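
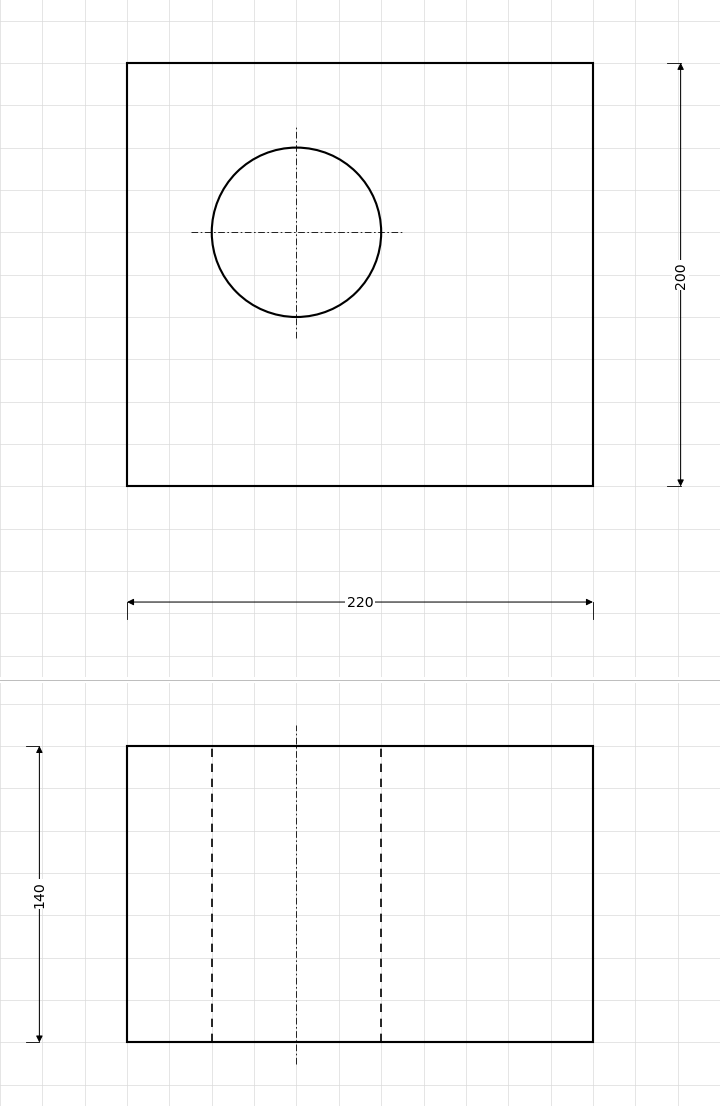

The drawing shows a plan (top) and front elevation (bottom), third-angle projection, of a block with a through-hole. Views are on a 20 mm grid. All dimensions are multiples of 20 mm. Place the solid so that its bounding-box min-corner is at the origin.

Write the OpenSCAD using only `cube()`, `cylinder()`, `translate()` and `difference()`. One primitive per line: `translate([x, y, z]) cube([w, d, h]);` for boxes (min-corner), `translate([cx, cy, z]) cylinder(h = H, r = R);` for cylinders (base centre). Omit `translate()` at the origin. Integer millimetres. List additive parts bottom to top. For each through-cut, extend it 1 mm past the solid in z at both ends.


difference() {
  cube([220, 200, 140]);
  translate([80, 120, -1]) cylinder(h = 142, r = 40);
}


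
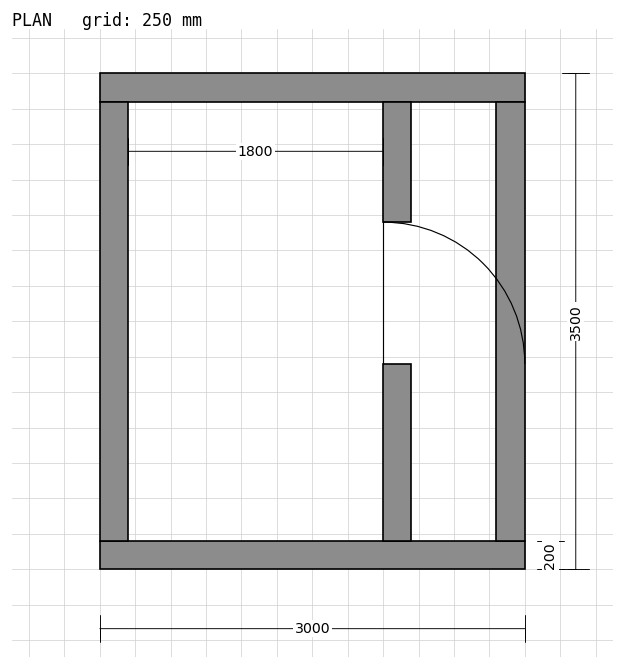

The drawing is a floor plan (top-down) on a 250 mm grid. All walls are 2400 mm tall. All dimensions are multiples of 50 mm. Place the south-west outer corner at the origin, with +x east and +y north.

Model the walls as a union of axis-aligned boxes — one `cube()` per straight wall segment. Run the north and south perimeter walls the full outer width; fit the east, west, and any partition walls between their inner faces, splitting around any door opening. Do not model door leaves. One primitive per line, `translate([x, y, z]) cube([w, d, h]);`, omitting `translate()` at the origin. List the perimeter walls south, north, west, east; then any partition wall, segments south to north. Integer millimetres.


cube([3000, 200, 2400]);
translate([0, 3300, 0]) cube([3000, 200, 2400]);
translate([0, 200, 0]) cube([200, 3100, 2400]);
translate([2800, 200, 0]) cube([200, 3100, 2400]);
translate([2000, 200, 0]) cube([200, 1250, 2400]);
translate([2000, 2450, 0]) cube([200, 850, 2400]);


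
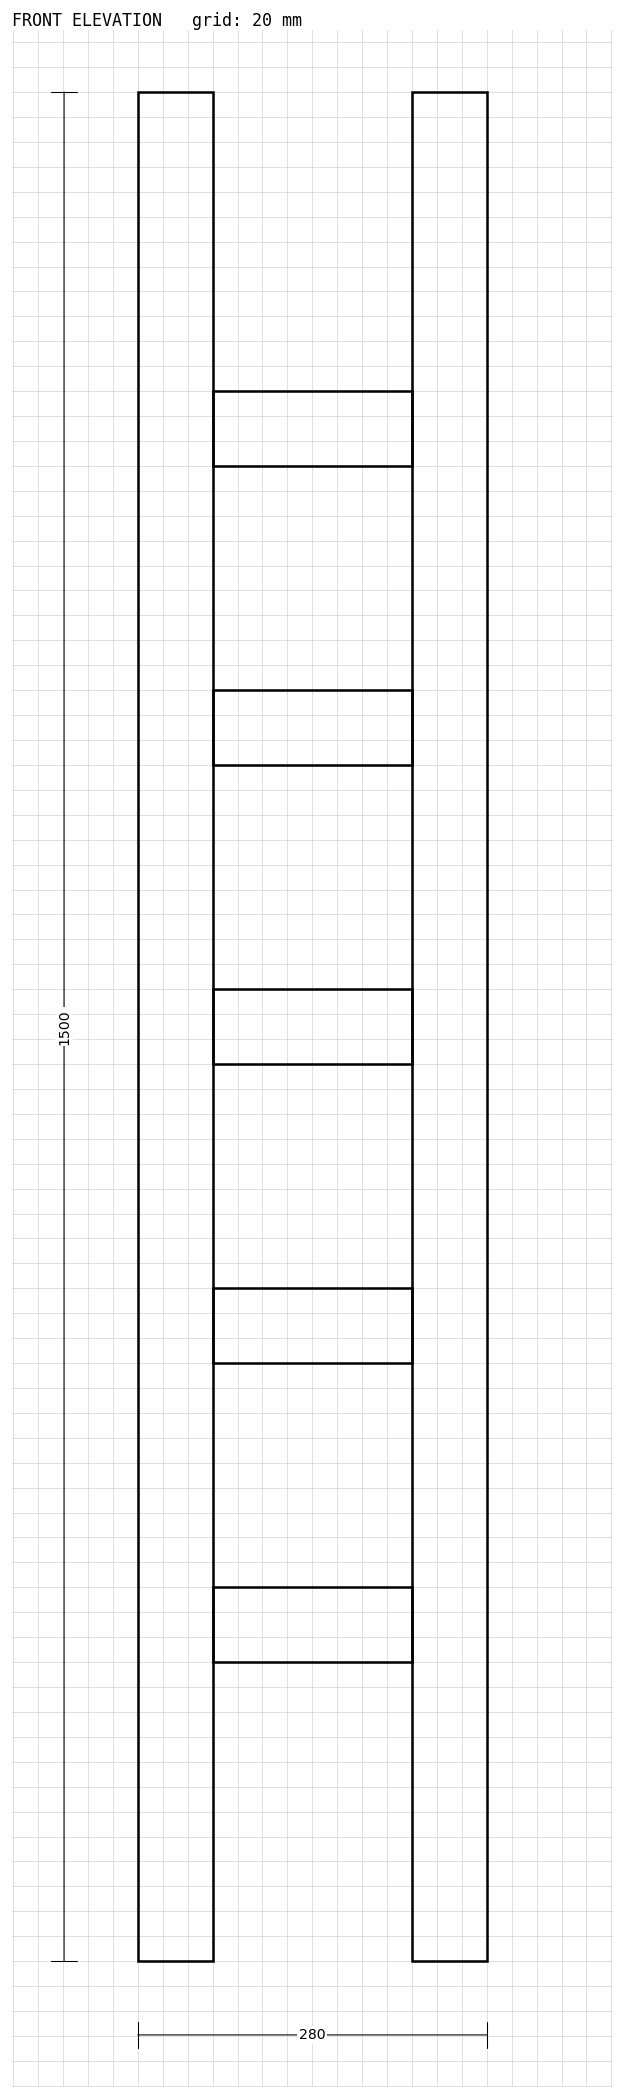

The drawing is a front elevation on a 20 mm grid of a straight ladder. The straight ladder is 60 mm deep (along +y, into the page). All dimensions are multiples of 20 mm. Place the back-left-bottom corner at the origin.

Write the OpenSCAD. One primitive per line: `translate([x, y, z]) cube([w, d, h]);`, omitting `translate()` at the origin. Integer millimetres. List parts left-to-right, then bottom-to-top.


cube([60, 60, 1500]);
translate([60, 0, 240]) cube([160, 60, 60]);
translate([60, 0, 480]) cube([160, 60, 60]);
translate([60, 0, 720]) cube([160, 60, 60]);
translate([60, 0, 960]) cube([160, 60, 60]);
translate([60, 0, 1200]) cube([160, 60, 60]);
translate([220, 0, 0]) cube([60, 60, 1500]);


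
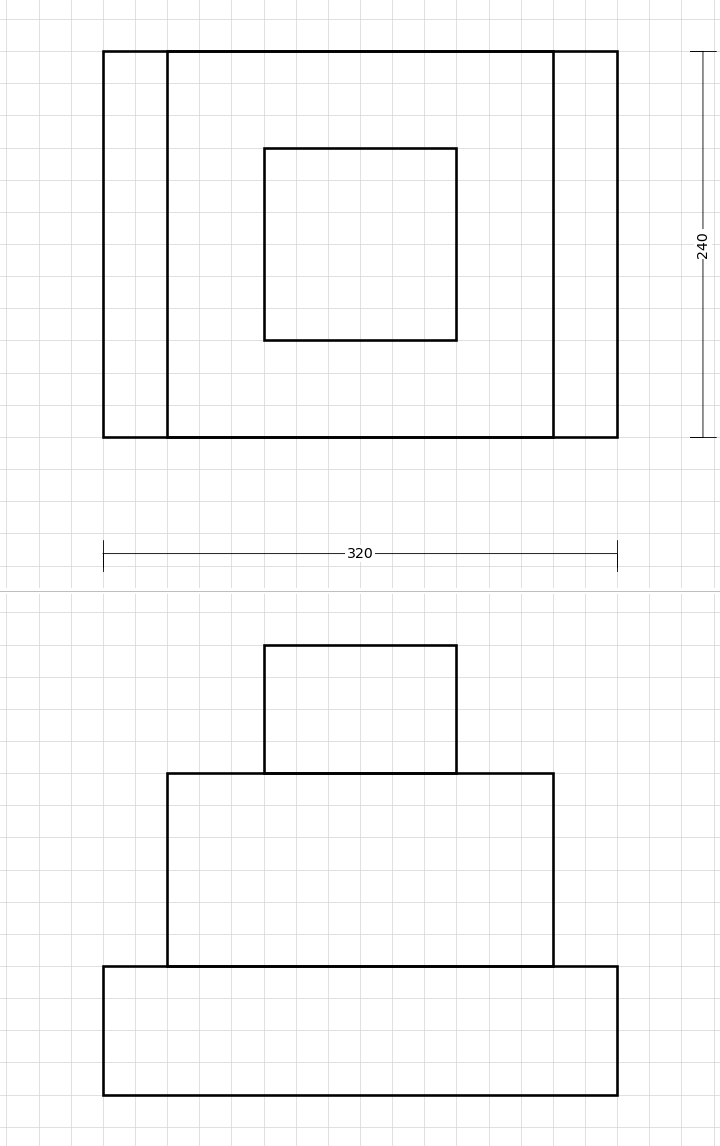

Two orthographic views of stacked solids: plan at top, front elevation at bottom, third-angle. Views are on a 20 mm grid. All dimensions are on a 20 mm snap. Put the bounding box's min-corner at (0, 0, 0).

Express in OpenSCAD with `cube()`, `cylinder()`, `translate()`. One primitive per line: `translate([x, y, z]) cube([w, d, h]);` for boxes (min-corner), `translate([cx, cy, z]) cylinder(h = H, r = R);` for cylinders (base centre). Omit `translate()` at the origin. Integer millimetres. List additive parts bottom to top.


cube([320, 240, 80]);
translate([40, 0, 80]) cube([240, 240, 120]);
translate([100, 60, 200]) cube([120, 120, 80]);


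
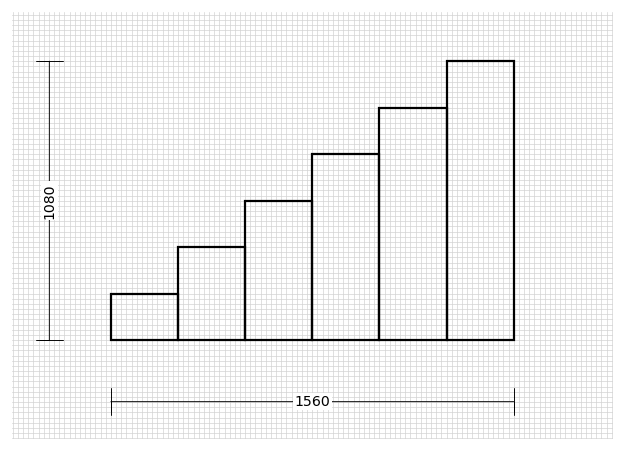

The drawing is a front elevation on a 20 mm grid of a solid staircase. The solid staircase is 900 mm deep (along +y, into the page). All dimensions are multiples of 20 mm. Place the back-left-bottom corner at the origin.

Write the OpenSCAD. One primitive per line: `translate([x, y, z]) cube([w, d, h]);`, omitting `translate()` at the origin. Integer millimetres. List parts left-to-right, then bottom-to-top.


cube([260, 900, 180]);
translate([260, 0, 0]) cube([260, 900, 360]);
translate([520, 0, 0]) cube([260, 900, 540]);
translate([780, 0, 0]) cube([260, 900, 720]);
translate([1040, 0, 0]) cube([260, 900, 900]);
translate([1300, 0, 0]) cube([260, 900, 1080]);


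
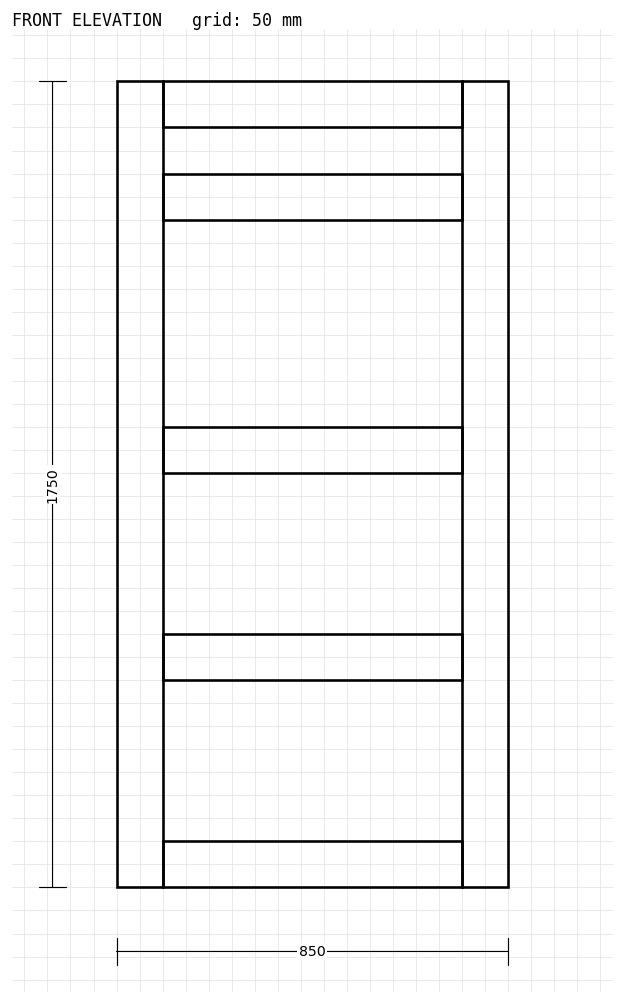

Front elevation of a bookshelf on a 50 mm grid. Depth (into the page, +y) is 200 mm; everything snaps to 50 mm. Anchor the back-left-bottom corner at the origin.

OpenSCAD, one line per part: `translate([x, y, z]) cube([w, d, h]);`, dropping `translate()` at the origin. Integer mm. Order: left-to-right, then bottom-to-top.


cube([100, 200, 1750]);
translate([100, 0, 0]) cube([650, 200, 100]);
translate([100, 0, 450]) cube([650, 200, 100]);
translate([100, 0, 900]) cube([650, 200, 100]);
translate([100, 0, 1450]) cube([650, 200, 100]);
translate([100, 0, 1650]) cube([650, 200, 100]);
translate([750, 0, 0]) cube([100, 200, 1750]);


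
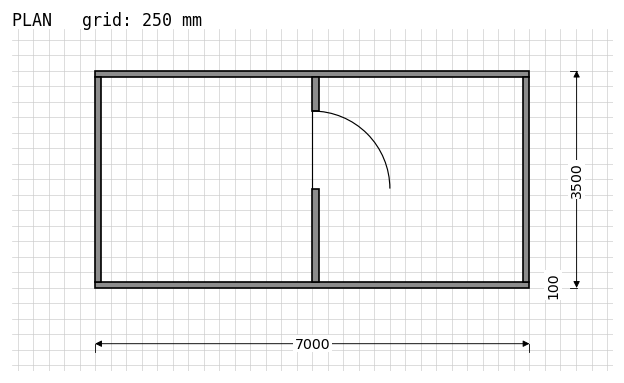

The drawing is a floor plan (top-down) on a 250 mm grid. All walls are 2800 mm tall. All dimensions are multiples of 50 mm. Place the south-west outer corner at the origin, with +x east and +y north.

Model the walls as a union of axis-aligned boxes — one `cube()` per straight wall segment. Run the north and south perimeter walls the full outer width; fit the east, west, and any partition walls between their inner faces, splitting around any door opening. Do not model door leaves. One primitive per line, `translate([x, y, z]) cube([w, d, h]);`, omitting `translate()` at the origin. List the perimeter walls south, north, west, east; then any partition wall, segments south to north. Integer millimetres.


cube([7000, 100, 2800]);
translate([0, 3400, 0]) cube([7000, 100, 2800]);
translate([0, 100, 0]) cube([100, 3300, 2800]);
translate([6900, 100, 0]) cube([100, 3300, 2800]);
translate([3500, 100, 0]) cube([100, 1500, 2800]);
translate([3500, 2850, 0]) cube([100, 550, 2800]);


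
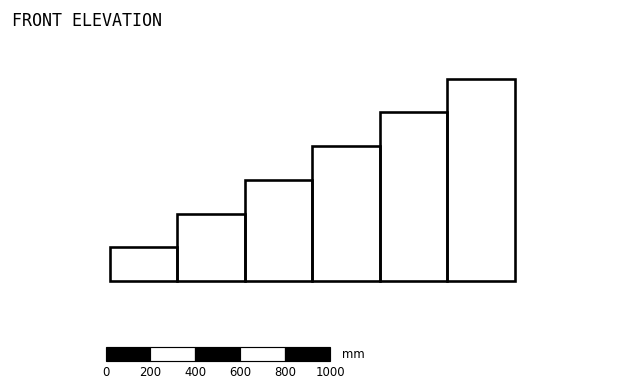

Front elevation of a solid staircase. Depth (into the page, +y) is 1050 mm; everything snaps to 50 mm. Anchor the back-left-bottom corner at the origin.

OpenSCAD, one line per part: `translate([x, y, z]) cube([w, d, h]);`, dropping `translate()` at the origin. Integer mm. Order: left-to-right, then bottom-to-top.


cube([300, 1050, 150]);
translate([300, 0, 0]) cube([300, 1050, 300]);
translate([600, 0, 0]) cube([300, 1050, 450]);
translate([900, 0, 0]) cube([300, 1050, 600]);
translate([1200, 0, 0]) cube([300, 1050, 750]);
translate([1500, 0, 0]) cube([300, 1050, 900]);


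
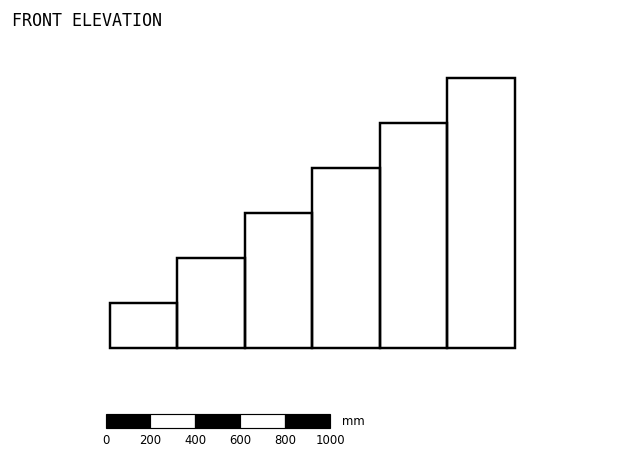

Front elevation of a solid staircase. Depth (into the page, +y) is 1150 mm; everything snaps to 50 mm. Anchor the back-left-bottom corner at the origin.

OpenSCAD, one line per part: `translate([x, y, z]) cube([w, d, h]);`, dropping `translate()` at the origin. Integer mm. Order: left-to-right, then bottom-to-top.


cube([300, 1150, 200]);
translate([300, 0, 0]) cube([300, 1150, 400]);
translate([600, 0, 0]) cube([300, 1150, 600]);
translate([900, 0, 0]) cube([300, 1150, 800]);
translate([1200, 0, 0]) cube([300, 1150, 1000]);
translate([1500, 0, 0]) cube([300, 1150, 1200]);


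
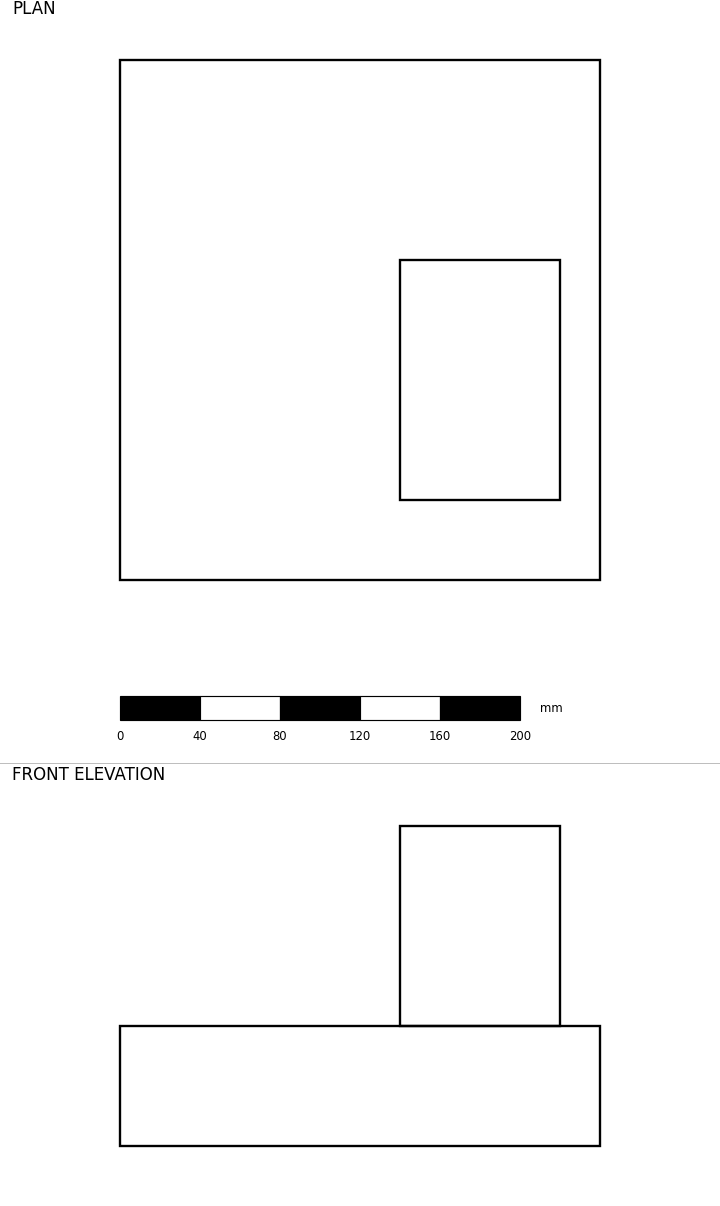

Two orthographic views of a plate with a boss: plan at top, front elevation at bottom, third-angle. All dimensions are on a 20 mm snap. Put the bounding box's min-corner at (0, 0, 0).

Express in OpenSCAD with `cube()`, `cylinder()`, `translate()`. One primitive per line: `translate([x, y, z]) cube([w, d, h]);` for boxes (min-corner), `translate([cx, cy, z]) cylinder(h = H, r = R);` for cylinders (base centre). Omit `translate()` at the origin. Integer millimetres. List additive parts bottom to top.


cube([240, 260, 60]);
translate([140, 40, 60]) cube([80, 120, 100]);


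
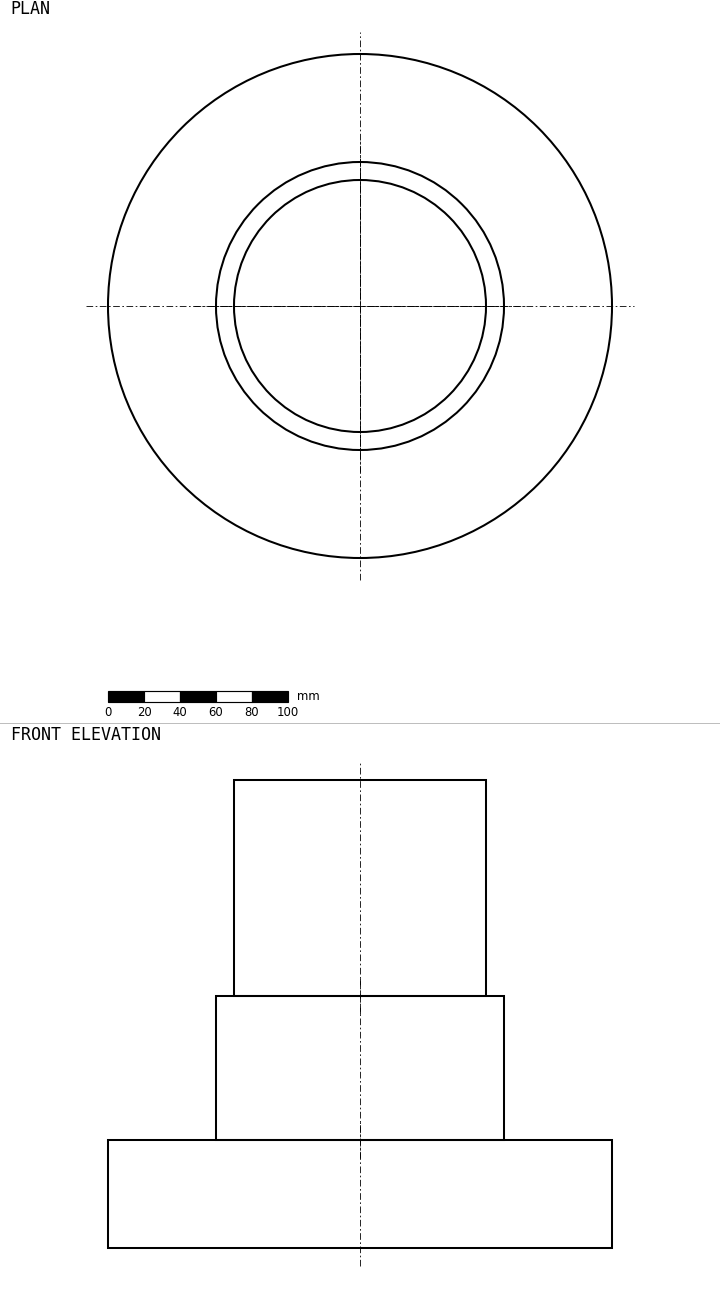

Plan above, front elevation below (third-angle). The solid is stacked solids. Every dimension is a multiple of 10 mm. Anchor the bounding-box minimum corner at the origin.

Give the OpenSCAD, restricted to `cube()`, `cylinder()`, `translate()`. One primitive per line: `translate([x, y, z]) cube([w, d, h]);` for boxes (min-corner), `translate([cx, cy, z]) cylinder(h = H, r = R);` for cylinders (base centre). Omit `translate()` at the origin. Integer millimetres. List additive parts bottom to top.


translate([140, 140, 0]) cylinder(h = 60, r = 140);
translate([140, 140, 60]) cylinder(h = 80, r = 80);
translate([140, 140, 140]) cylinder(h = 120, r = 70);


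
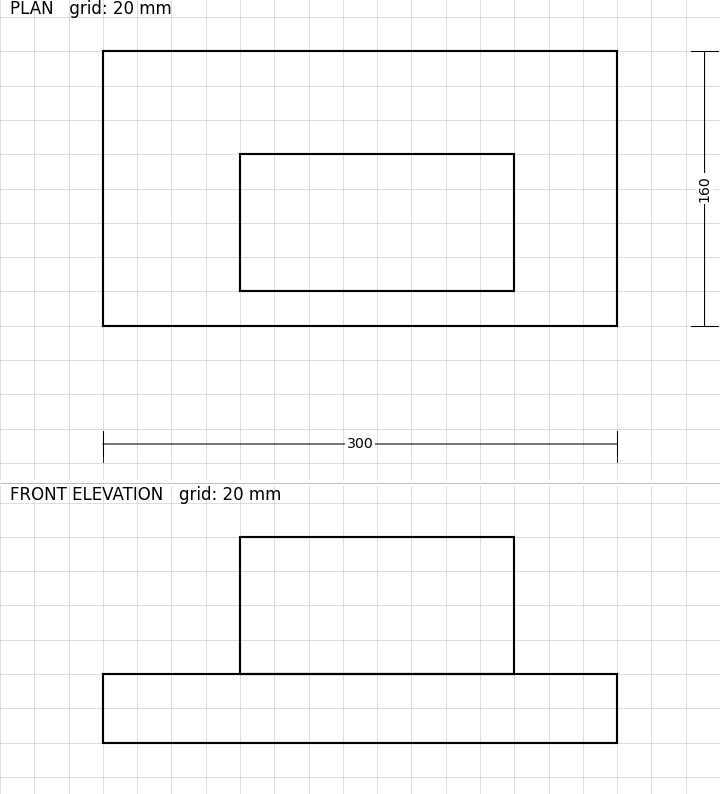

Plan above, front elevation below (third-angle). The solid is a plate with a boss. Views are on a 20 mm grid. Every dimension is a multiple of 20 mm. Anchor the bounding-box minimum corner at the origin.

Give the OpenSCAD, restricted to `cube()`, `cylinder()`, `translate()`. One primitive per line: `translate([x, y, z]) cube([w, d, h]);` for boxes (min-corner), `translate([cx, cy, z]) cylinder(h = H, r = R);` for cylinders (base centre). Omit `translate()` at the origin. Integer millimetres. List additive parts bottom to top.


cube([300, 160, 40]);
translate([80, 20, 40]) cube([160, 80, 80]);


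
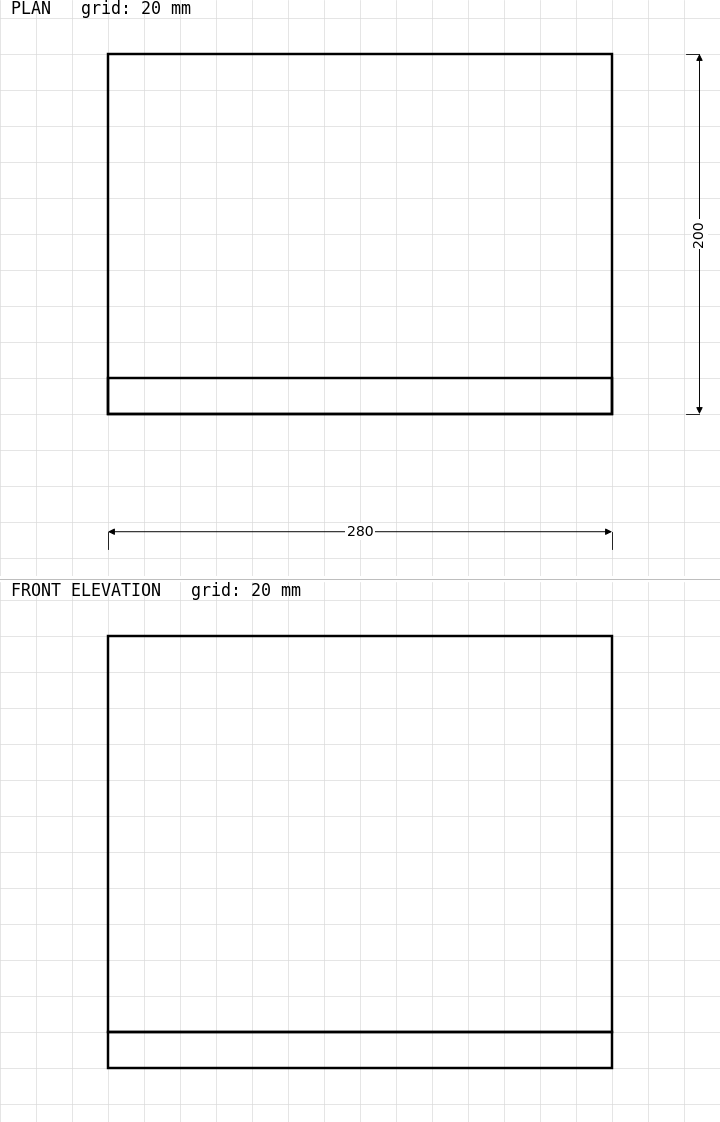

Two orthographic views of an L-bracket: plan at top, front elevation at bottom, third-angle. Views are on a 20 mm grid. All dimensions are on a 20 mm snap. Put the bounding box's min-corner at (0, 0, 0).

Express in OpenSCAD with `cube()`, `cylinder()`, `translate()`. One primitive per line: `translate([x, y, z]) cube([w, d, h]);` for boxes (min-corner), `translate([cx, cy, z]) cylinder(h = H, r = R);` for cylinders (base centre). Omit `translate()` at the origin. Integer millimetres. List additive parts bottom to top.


cube([280, 200, 20]);
translate([0, 0, 20]) cube([280, 20, 220]);


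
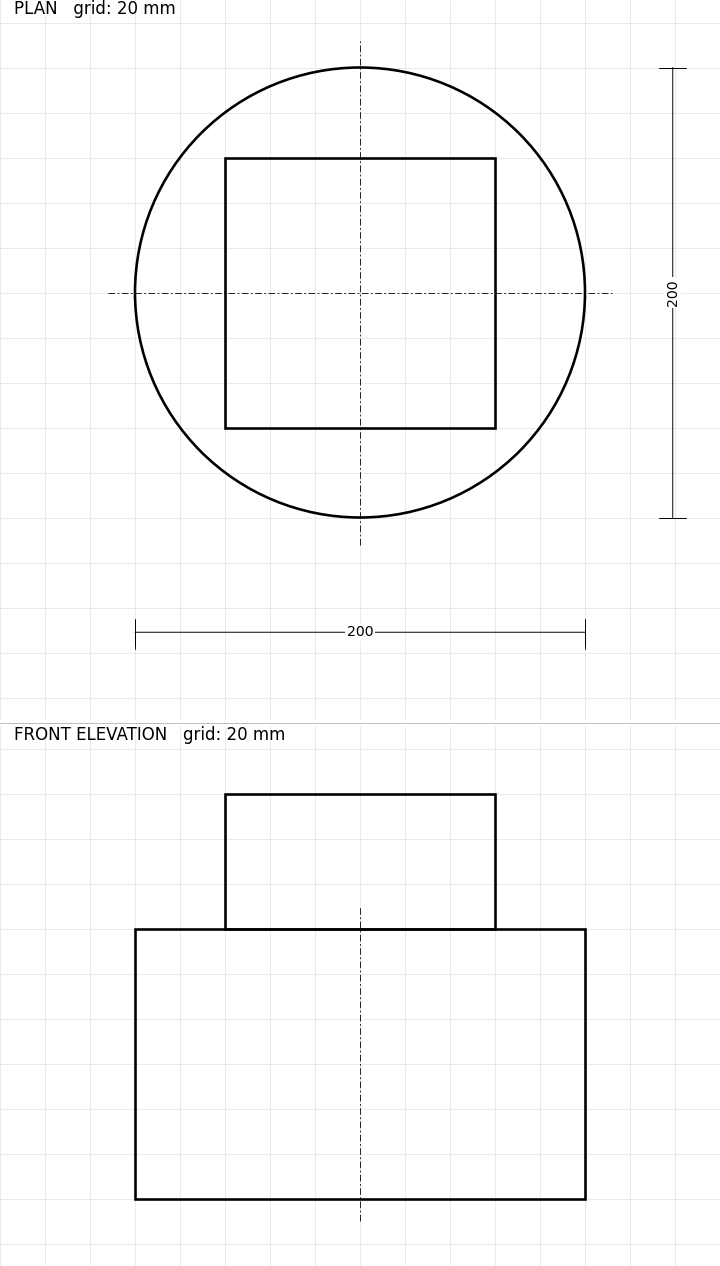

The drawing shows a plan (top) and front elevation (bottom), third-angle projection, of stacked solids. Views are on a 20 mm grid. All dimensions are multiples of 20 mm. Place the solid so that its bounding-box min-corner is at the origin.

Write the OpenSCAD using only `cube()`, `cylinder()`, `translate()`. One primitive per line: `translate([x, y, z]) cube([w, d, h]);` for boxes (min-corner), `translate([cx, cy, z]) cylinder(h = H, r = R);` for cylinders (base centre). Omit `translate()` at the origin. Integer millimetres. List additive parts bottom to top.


translate([100, 100, 0]) cylinder(h = 120, r = 100);
translate([40, 40, 120]) cube([120, 120, 60]);


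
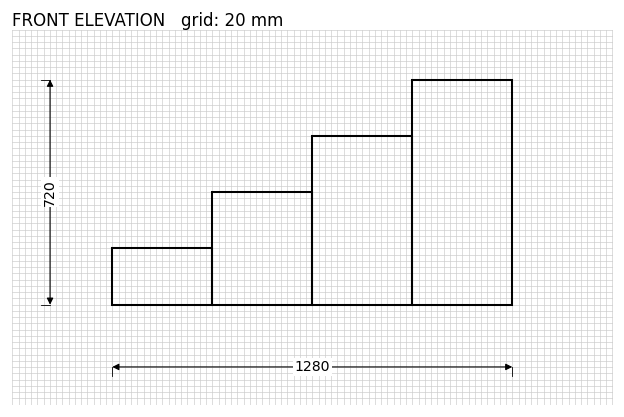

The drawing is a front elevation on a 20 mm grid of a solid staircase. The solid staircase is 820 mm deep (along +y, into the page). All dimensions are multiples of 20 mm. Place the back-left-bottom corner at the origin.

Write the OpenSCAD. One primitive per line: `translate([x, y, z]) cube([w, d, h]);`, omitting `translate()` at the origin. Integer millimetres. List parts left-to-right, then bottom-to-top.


cube([320, 820, 180]);
translate([320, 0, 0]) cube([320, 820, 360]);
translate([640, 0, 0]) cube([320, 820, 540]);
translate([960, 0, 0]) cube([320, 820, 720]);


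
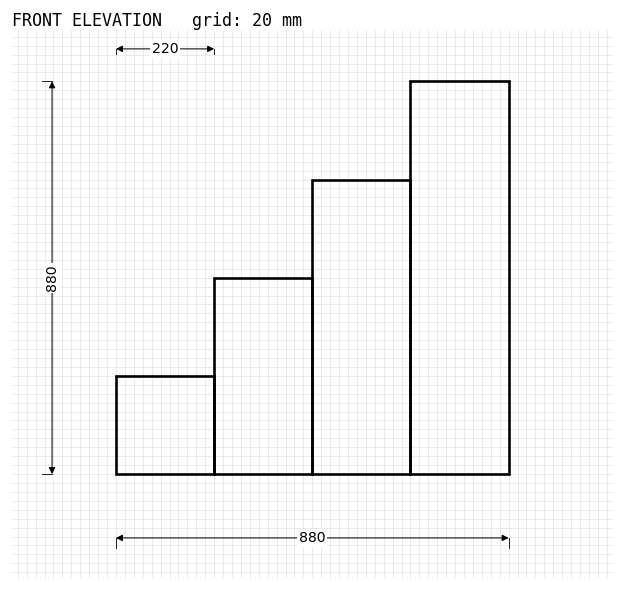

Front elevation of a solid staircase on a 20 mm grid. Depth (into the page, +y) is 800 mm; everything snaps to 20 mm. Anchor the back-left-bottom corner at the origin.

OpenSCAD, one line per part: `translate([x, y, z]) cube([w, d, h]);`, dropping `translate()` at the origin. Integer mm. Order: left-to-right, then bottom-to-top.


cube([220, 800, 220]);
translate([220, 0, 0]) cube([220, 800, 440]);
translate([440, 0, 0]) cube([220, 800, 660]);
translate([660, 0, 0]) cube([220, 800, 880]);


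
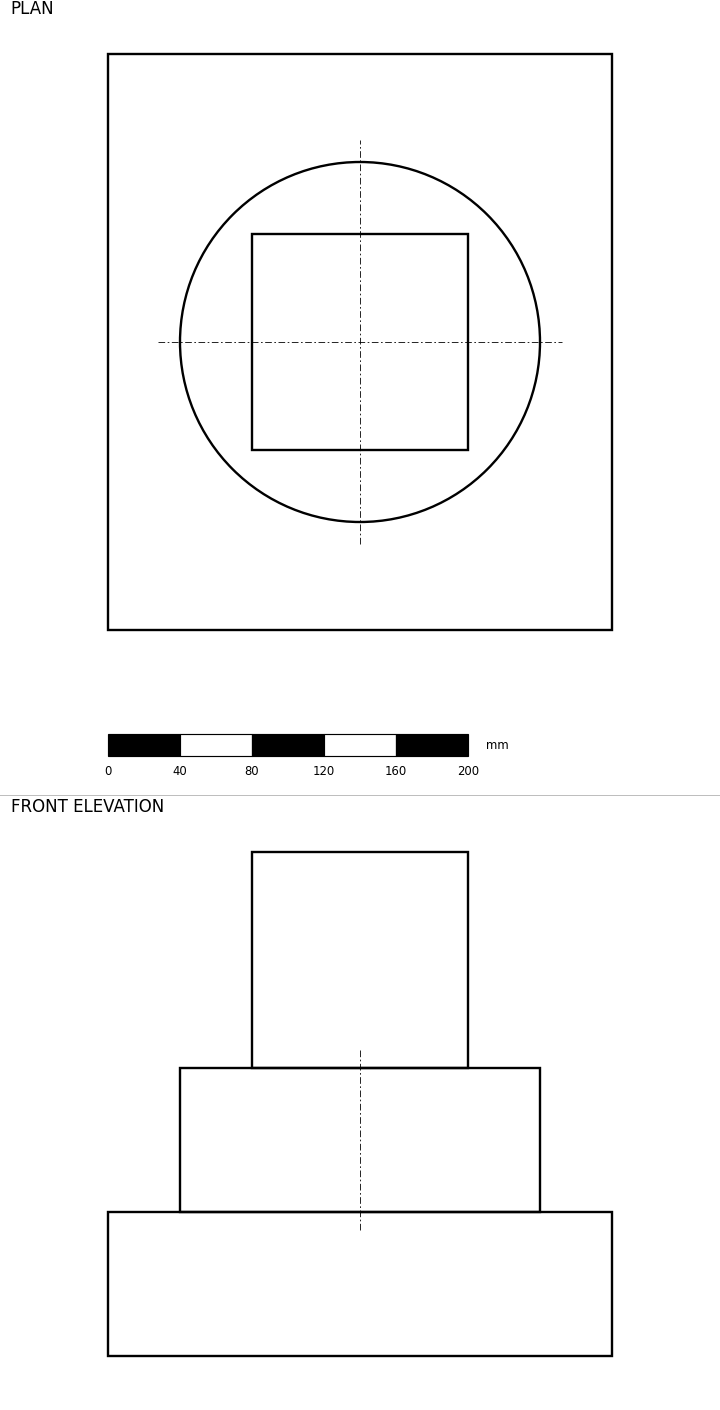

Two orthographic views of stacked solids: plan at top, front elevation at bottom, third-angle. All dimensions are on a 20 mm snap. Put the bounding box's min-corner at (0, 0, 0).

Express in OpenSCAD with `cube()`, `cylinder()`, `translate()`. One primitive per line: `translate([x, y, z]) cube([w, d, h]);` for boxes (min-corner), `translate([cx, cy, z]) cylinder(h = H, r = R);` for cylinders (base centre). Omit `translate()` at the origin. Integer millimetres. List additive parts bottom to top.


cube([280, 320, 80]);
translate([140, 160, 80]) cylinder(h = 80, r = 100);
translate([80, 100, 160]) cube([120, 120, 120]);


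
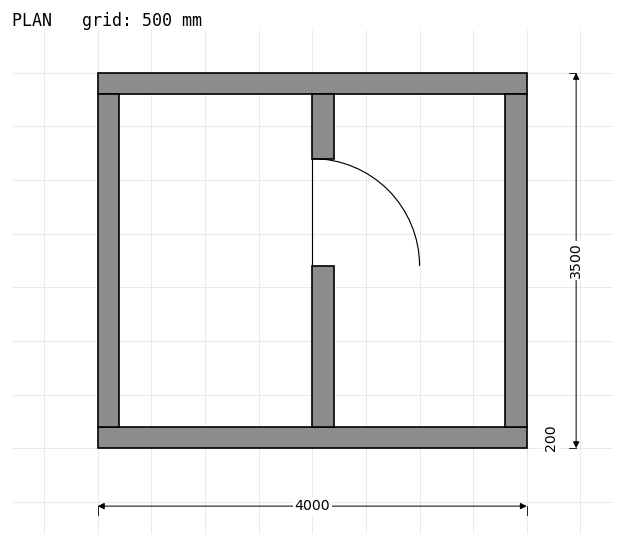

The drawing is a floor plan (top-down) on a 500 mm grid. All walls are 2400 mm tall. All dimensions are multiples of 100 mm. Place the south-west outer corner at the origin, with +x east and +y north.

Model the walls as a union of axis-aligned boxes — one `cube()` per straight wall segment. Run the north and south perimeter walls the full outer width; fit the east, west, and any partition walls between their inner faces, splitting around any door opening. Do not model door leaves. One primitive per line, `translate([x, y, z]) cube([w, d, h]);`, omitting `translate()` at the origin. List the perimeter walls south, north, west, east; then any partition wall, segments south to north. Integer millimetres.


cube([4000, 200, 2400]);
translate([0, 3300, 0]) cube([4000, 200, 2400]);
translate([0, 200, 0]) cube([200, 3100, 2400]);
translate([3800, 200, 0]) cube([200, 3100, 2400]);
translate([2000, 200, 0]) cube([200, 1500, 2400]);
translate([2000, 2700, 0]) cube([200, 600, 2400]);


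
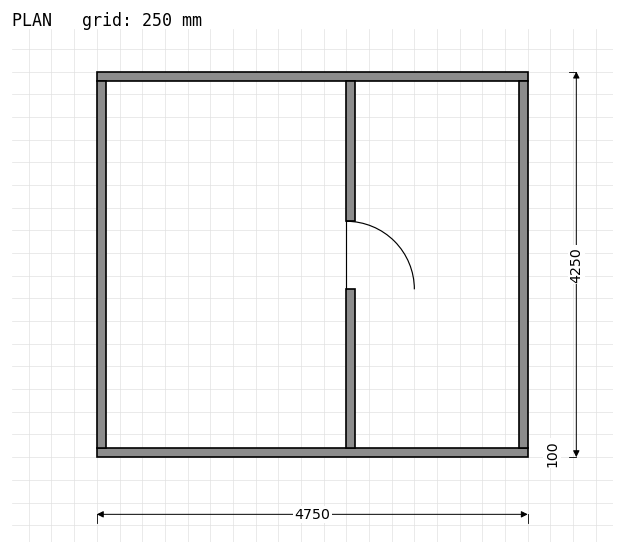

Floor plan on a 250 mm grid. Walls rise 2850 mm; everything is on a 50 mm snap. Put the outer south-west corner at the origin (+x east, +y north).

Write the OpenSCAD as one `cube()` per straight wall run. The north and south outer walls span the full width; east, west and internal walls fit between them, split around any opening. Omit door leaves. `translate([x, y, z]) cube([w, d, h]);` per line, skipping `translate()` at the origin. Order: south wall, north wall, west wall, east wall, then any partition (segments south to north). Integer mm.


cube([4750, 100, 2850]);
translate([0, 4150, 0]) cube([4750, 100, 2850]);
translate([0, 100, 0]) cube([100, 4050, 2850]);
translate([4650, 100, 0]) cube([100, 4050, 2850]);
translate([2750, 100, 0]) cube([100, 1750, 2850]);
translate([2750, 2600, 0]) cube([100, 1550, 2850]);


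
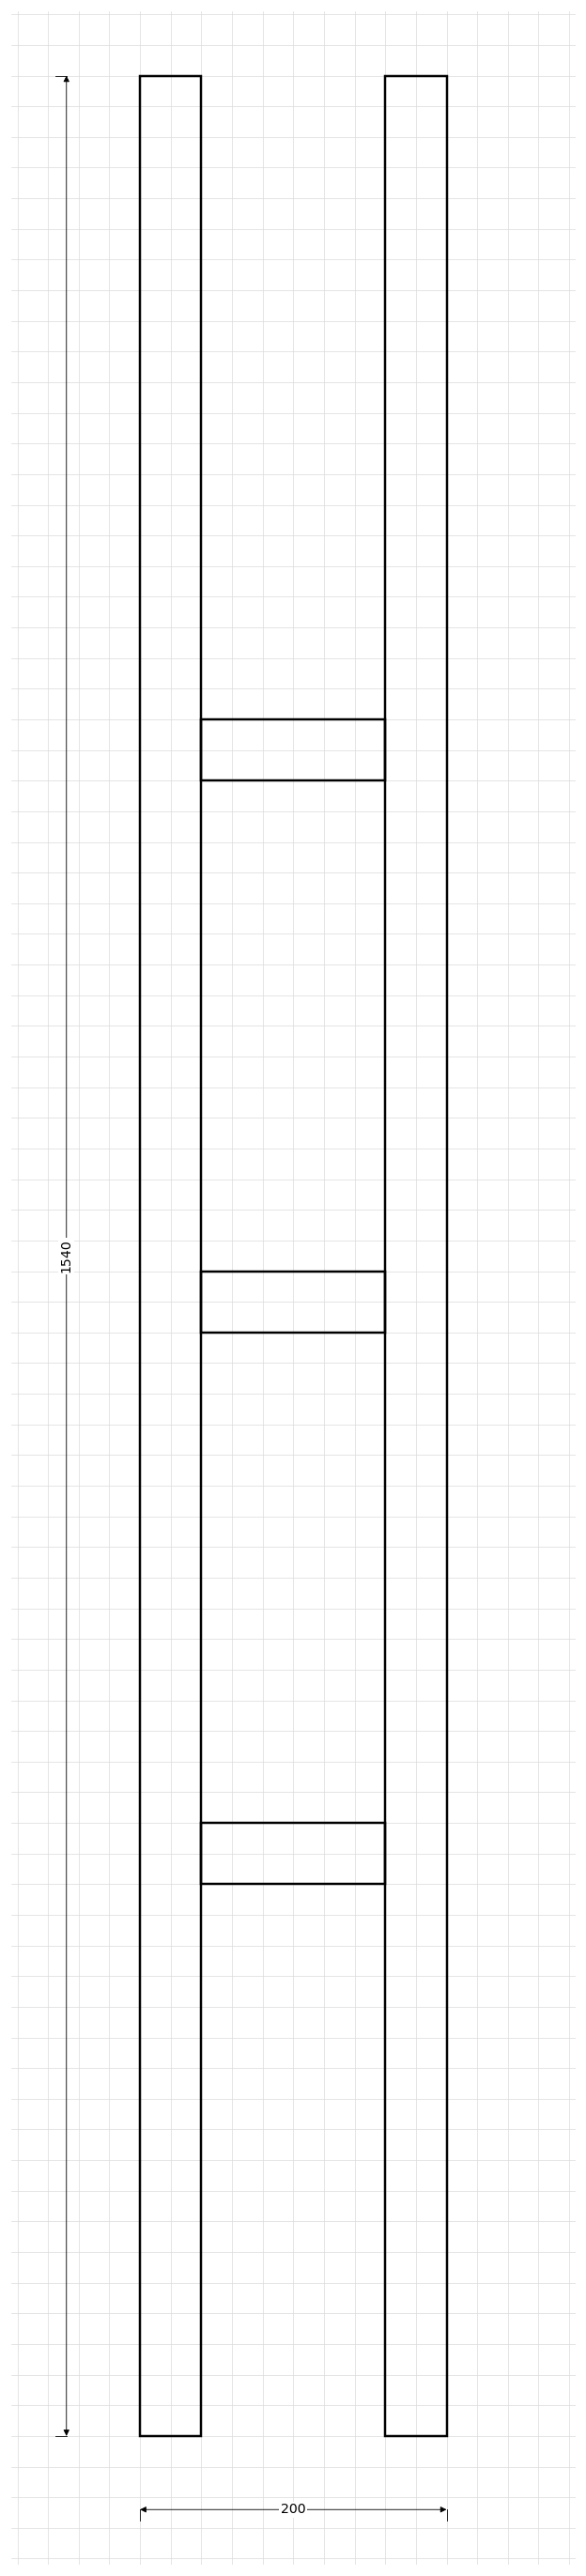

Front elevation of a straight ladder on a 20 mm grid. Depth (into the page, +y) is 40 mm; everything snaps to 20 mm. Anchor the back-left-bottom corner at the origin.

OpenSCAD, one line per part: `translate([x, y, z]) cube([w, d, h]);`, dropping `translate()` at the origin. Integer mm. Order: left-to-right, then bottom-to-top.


cube([40, 40, 1540]);
translate([40, 0, 360]) cube([120, 40, 40]);
translate([40, 0, 720]) cube([120, 40, 40]);
translate([40, 0, 1080]) cube([120, 40, 40]);
translate([160, 0, 0]) cube([40, 40, 1540]);


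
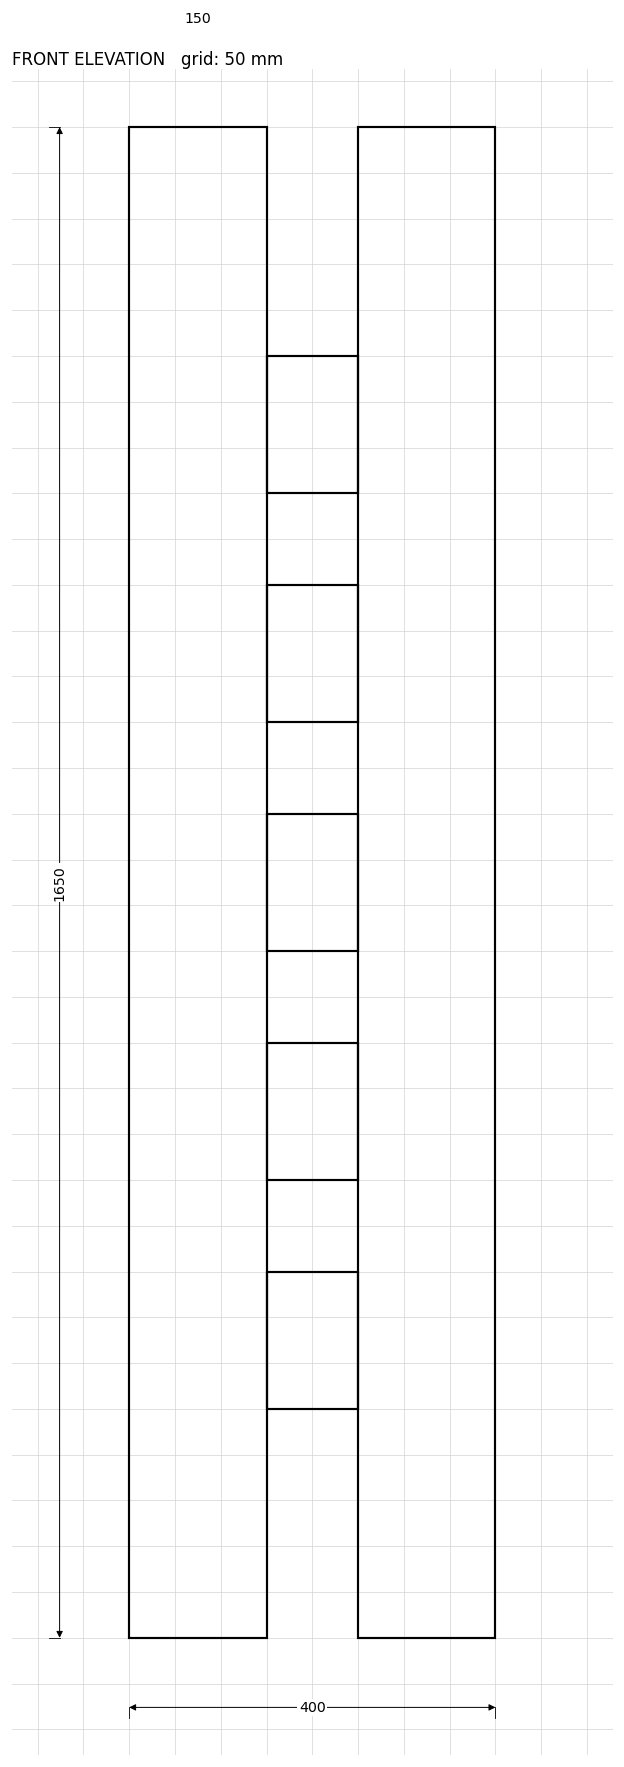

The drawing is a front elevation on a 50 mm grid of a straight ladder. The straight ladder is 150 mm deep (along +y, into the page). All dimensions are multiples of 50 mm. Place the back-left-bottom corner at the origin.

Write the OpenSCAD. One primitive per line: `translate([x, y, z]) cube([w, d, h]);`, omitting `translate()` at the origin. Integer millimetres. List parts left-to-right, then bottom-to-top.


cube([150, 150, 1650]);
translate([150, 0, 250]) cube([100, 150, 150]);
translate([150, 0, 500]) cube([100, 150, 150]);
translate([150, 0, 750]) cube([100, 150, 150]);
translate([150, 0, 1000]) cube([100, 150, 150]);
translate([150, 0, 1250]) cube([100, 150, 150]);
translate([250, 0, 0]) cube([150, 150, 1650]);


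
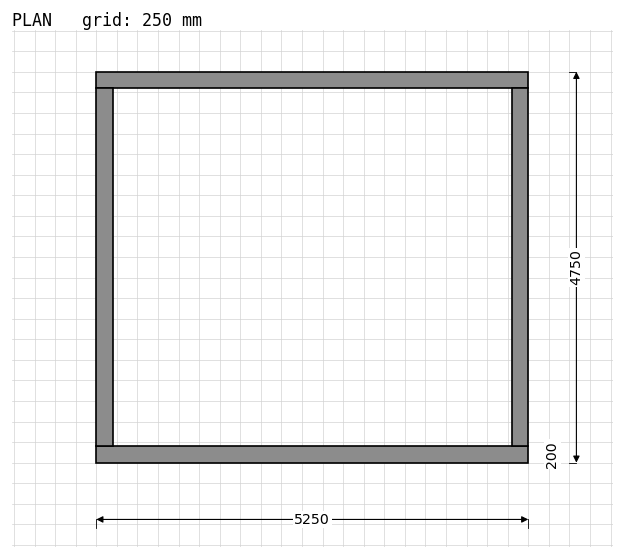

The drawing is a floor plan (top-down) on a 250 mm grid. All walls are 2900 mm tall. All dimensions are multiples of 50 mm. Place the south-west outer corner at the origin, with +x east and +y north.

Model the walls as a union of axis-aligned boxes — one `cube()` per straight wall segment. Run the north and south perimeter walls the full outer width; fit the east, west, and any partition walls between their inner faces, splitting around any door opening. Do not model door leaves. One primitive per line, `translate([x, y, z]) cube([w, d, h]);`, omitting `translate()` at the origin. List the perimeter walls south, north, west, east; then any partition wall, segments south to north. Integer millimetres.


cube([5250, 200, 2900]);
translate([0, 4550, 0]) cube([5250, 200, 2900]);
translate([0, 200, 0]) cube([200, 4350, 2900]);
translate([5050, 200, 0]) cube([200, 4350, 2900]);


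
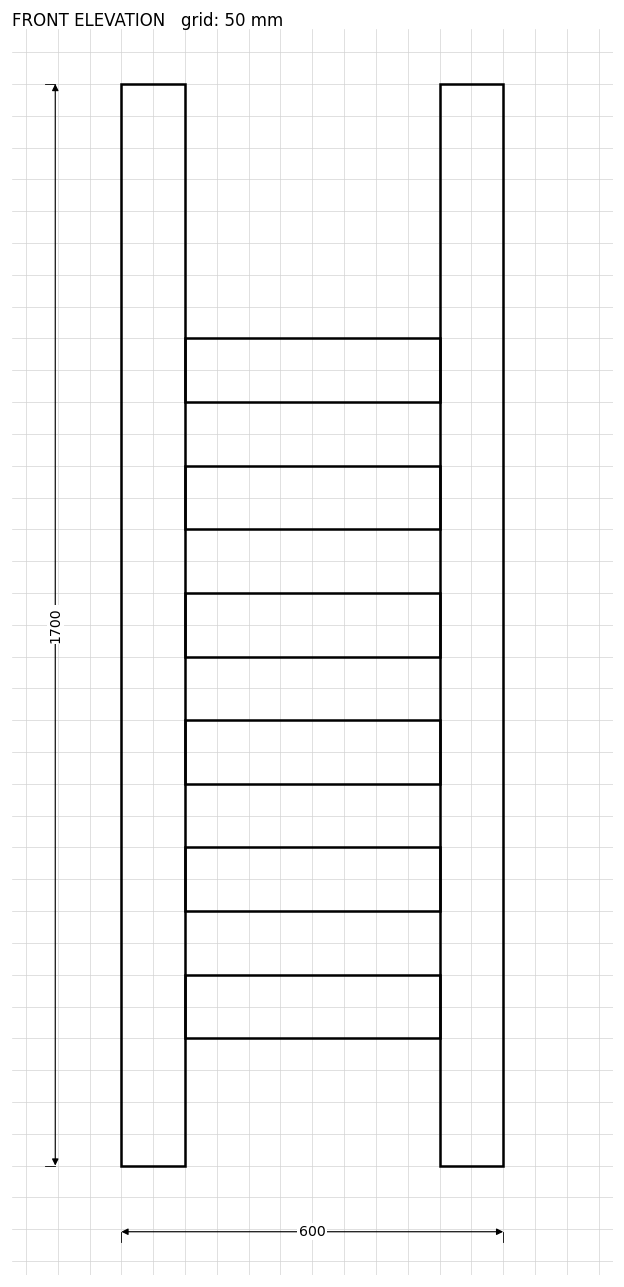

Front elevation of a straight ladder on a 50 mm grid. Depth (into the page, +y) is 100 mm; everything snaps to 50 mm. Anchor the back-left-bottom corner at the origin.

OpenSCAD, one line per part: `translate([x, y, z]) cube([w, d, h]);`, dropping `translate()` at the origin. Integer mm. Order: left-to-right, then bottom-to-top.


cube([100, 100, 1700]);
translate([100, 0, 200]) cube([400, 100, 100]);
translate([100, 0, 400]) cube([400, 100, 100]);
translate([100, 0, 600]) cube([400, 100, 100]);
translate([100, 0, 800]) cube([400, 100, 100]);
translate([100, 0, 1000]) cube([400, 100, 100]);
translate([100, 0, 1200]) cube([400, 100, 100]);
translate([500, 0, 0]) cube([100, 100, 1700]);


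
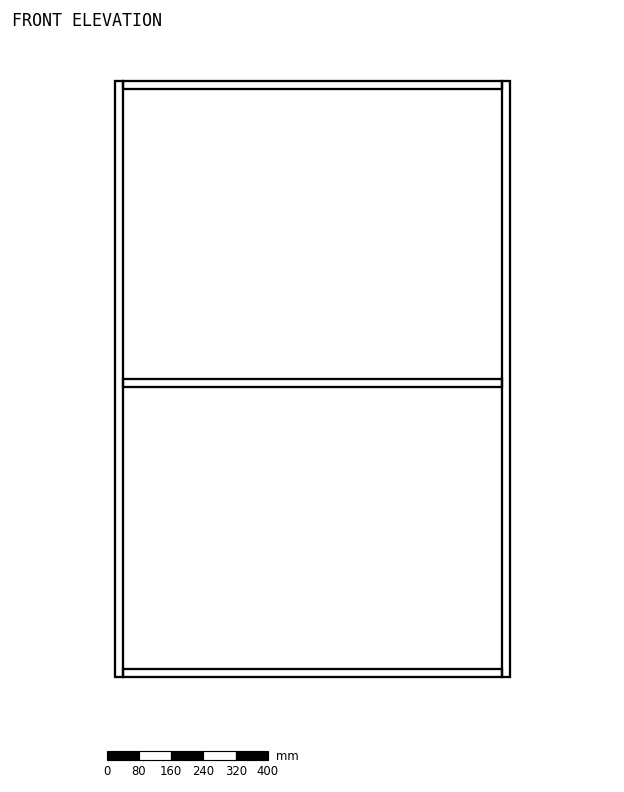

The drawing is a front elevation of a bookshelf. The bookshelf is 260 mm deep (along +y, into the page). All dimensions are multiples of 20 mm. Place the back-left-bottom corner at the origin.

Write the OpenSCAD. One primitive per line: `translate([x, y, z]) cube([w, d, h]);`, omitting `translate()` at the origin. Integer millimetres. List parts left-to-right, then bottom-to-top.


cube([20, 260, 1480]);
translate([20, 0, 0]) cube([940, 260, 20]);
translate([20, 0, 720]) cube([940, 260, 20]);
translate([20, 0, 1460]) cube([940, 260, 20]);
translate([960, 0, 0]) cube([20, 260, 1480]);


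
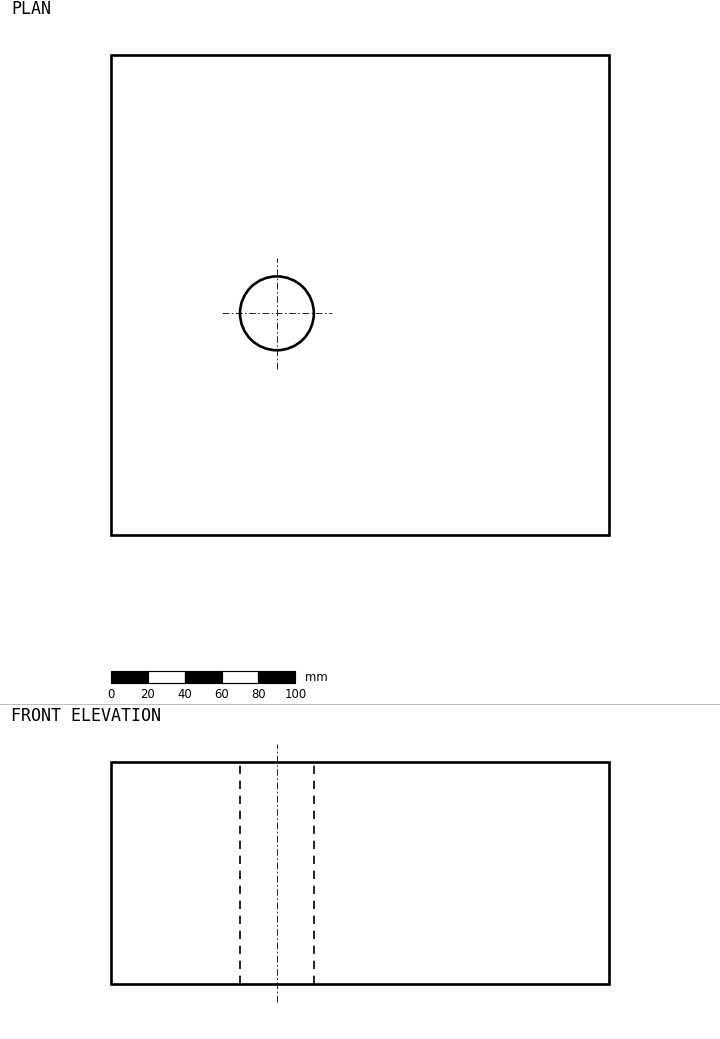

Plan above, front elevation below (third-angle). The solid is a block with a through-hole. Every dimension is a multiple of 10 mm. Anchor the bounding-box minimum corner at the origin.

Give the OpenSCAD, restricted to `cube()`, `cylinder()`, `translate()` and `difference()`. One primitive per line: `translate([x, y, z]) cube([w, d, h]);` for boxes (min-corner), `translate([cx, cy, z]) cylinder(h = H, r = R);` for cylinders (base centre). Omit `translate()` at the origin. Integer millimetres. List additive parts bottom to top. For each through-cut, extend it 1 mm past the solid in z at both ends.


difference() {
  cube([270, 260, 120]);
  translate([90, 120, -1]) cylinder(h = 122, r = 20);
}


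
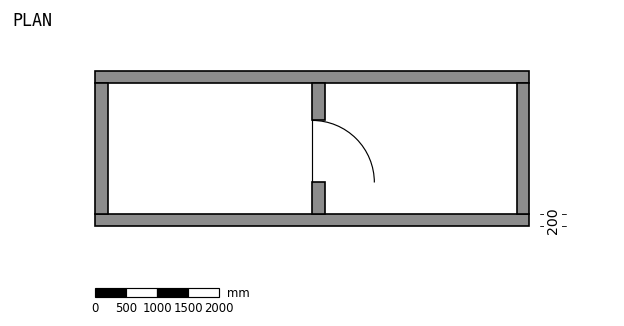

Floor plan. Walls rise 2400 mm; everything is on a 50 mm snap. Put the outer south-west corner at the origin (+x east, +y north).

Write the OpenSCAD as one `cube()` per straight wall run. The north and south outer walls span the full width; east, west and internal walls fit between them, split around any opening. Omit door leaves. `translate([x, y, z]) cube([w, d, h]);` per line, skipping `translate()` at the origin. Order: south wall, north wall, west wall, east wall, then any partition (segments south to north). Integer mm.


cube([7000, 200, 2400]);
translate([0, 2300, 0]) cube([7000, 200, 2400]);
translate([0, 200, 0]) cube([200, 2100, 2400]);
translate([6800, 200, 0]) cube([200, 2100, 2400]);
translate([3500, 200, 0]) cube([200, 500, 2400]);
translate([3500, 1700, 0]) cube([200, 600, 2400]);


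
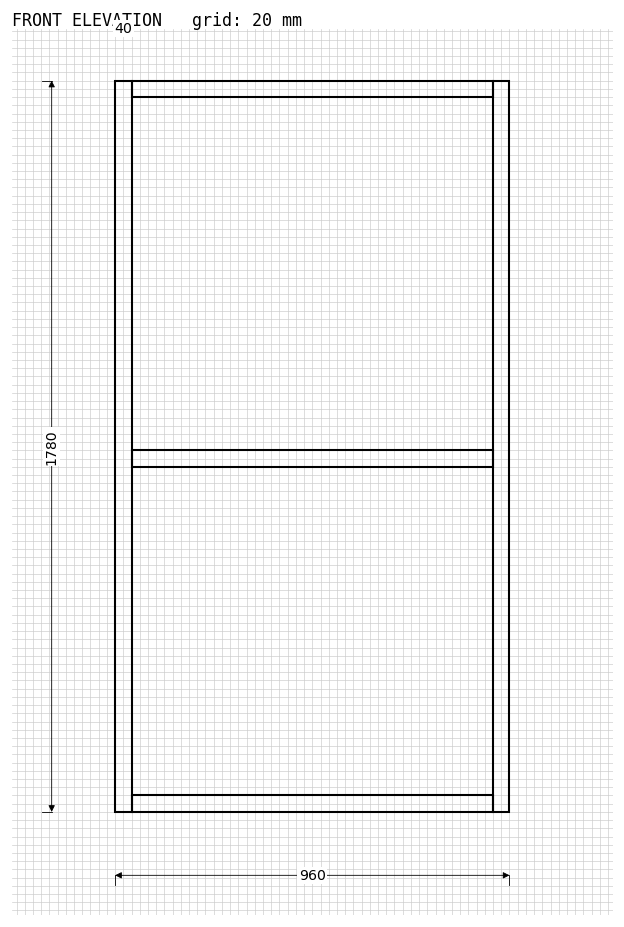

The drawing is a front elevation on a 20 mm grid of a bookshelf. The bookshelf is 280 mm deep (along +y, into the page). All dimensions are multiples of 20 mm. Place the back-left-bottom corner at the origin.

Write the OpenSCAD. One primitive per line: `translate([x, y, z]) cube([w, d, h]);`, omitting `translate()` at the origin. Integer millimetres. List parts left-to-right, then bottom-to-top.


cube([40, 280, 1780]);
translate([40, 0, 0]) cube([880, 280, 40]);
translate([40, 0, 840]) cube([880, 280, 40]);
translate([40, 0, 1740]) cube([880, 280, 40]);
translate([920, 0, 0]) cube([40, 280, 1780]);


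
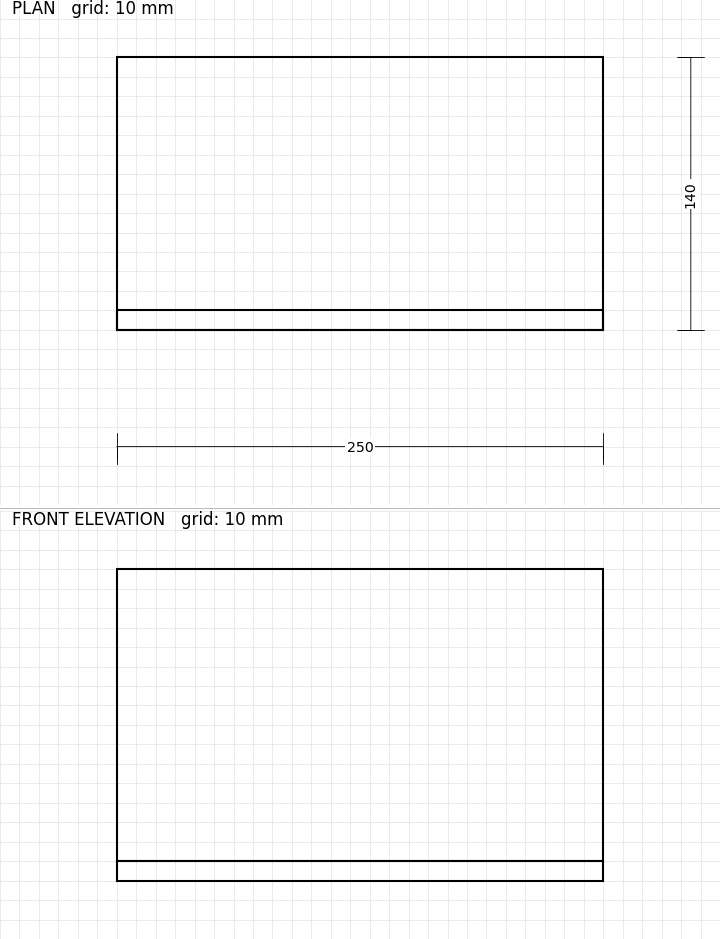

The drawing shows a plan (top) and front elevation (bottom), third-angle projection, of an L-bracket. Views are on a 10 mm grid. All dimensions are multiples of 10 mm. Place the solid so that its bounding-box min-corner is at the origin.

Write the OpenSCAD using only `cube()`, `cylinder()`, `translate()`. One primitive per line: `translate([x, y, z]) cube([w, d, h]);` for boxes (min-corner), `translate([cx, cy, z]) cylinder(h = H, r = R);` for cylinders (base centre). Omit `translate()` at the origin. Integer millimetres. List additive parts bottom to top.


cube([250, 140, 10]);
translate([0, 0, 10]) cube([250, 10, 150]);


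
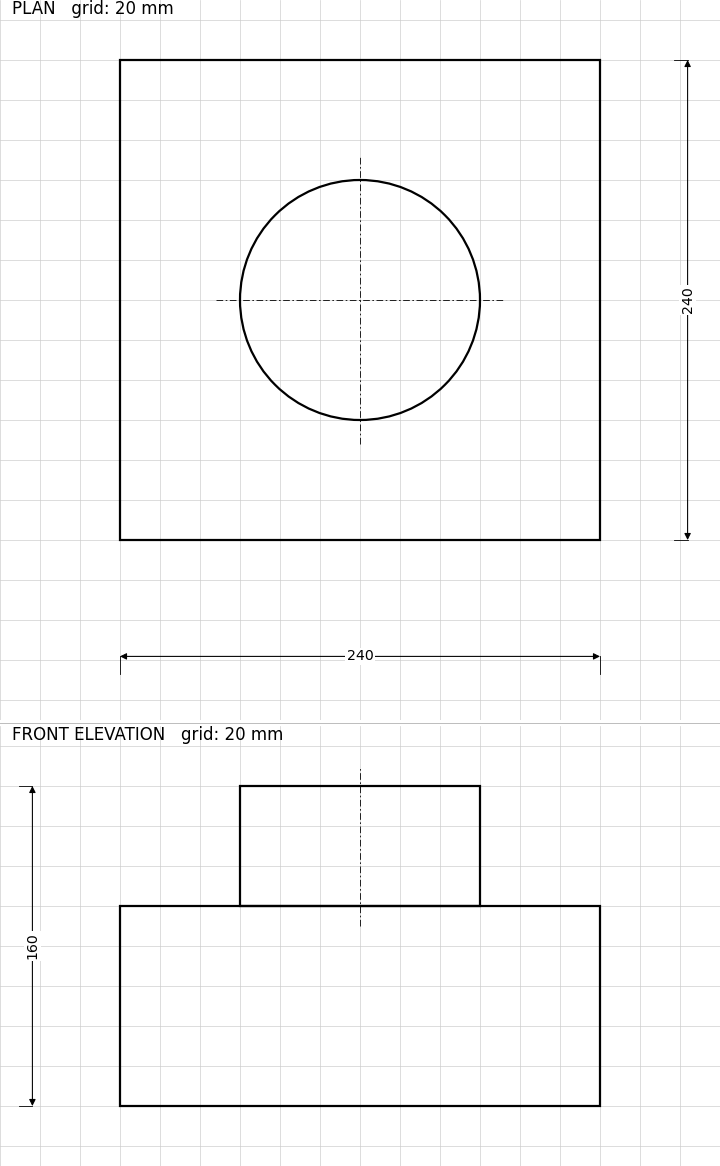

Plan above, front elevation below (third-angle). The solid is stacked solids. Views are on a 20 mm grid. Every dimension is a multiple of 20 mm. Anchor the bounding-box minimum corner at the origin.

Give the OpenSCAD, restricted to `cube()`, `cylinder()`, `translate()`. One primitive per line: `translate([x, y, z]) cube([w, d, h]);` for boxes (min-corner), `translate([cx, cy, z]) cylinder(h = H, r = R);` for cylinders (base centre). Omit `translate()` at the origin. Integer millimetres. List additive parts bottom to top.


cube([240, 240, 100]);
translate([120, 120, 100]) cylinder(h = 60, r = 60);


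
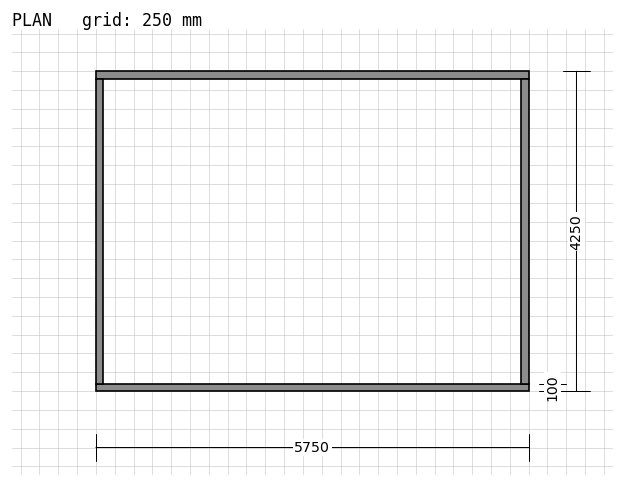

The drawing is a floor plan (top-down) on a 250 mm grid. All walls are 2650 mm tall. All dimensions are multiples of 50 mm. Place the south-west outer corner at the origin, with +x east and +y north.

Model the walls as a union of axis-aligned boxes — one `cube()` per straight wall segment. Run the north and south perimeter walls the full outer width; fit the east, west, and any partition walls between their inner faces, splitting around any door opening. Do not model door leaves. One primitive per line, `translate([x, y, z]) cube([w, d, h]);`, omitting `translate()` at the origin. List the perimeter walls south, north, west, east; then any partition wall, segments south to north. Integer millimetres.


cube([5750, 100, 2650]);
translate([0, 4150, 0]) cube([5750, 100, 2650]);
translate([0, 100, 0]) cube([100, 4050, 2650]);
translate([5650, 100, 0]) cube([100, 4050, 2650]);


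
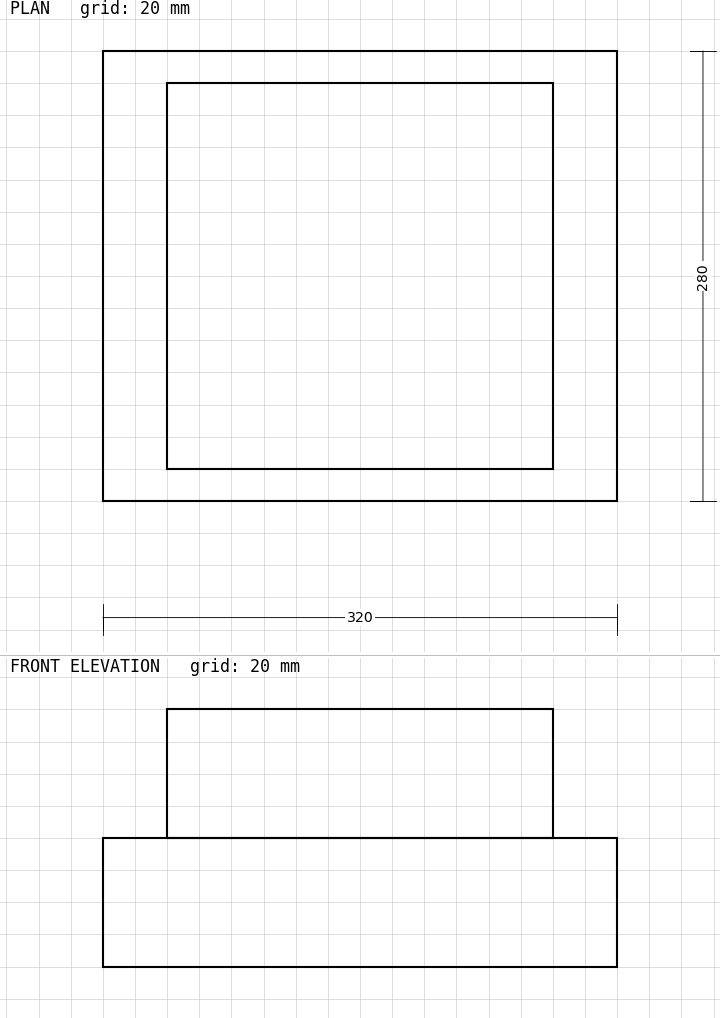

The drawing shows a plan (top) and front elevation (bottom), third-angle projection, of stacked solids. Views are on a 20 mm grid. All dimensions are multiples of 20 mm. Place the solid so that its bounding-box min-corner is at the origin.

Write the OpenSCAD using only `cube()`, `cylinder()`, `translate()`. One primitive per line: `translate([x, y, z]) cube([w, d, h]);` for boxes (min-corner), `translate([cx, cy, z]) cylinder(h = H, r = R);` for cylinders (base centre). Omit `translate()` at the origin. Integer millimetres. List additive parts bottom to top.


cube([320, 280, 80]);
translate([40, 20, 80]) cube([240, 240, 80]);


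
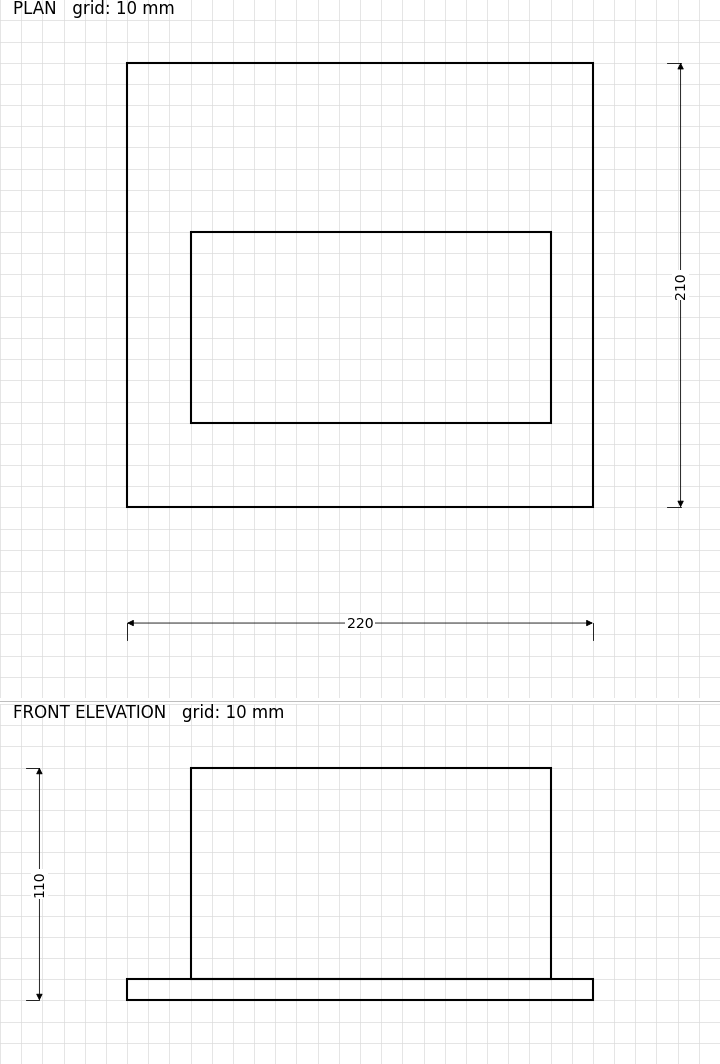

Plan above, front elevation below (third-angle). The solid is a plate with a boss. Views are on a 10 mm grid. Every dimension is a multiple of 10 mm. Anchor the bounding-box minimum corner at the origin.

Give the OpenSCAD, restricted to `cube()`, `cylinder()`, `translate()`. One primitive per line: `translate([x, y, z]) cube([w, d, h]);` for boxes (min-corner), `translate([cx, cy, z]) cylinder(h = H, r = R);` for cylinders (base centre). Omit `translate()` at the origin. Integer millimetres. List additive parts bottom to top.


cube([220, 210, 10]);
translate([30, 40, 10]) cube([170, 90, 100]);


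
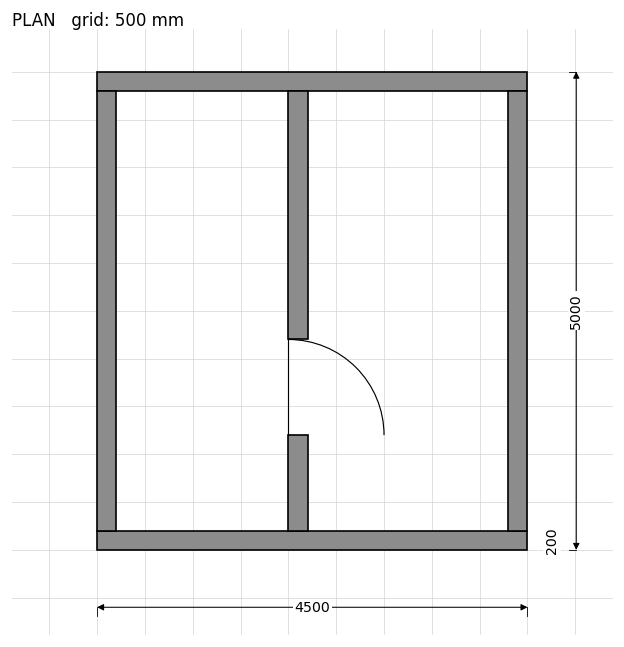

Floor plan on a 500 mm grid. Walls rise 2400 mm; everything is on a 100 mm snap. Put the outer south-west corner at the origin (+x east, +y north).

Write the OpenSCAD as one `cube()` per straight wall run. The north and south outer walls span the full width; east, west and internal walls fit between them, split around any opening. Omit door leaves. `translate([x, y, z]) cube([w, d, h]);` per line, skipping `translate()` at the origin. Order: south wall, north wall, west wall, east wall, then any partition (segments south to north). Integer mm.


cube([4500, 200, 2400]);
translate([0, 4800, 0]) cube([4500, 200, 2400]);
translate([0, 200, 0]) cube([200, 4600, 2400]);
translate([4300, 200, 0]) cube([200, 4600, 2400]);
translate([2000, 200, 0]) cube([200, 1000, 2400]);
translate([2000, 2200, 0]) cube([200, 2600, 2400]);


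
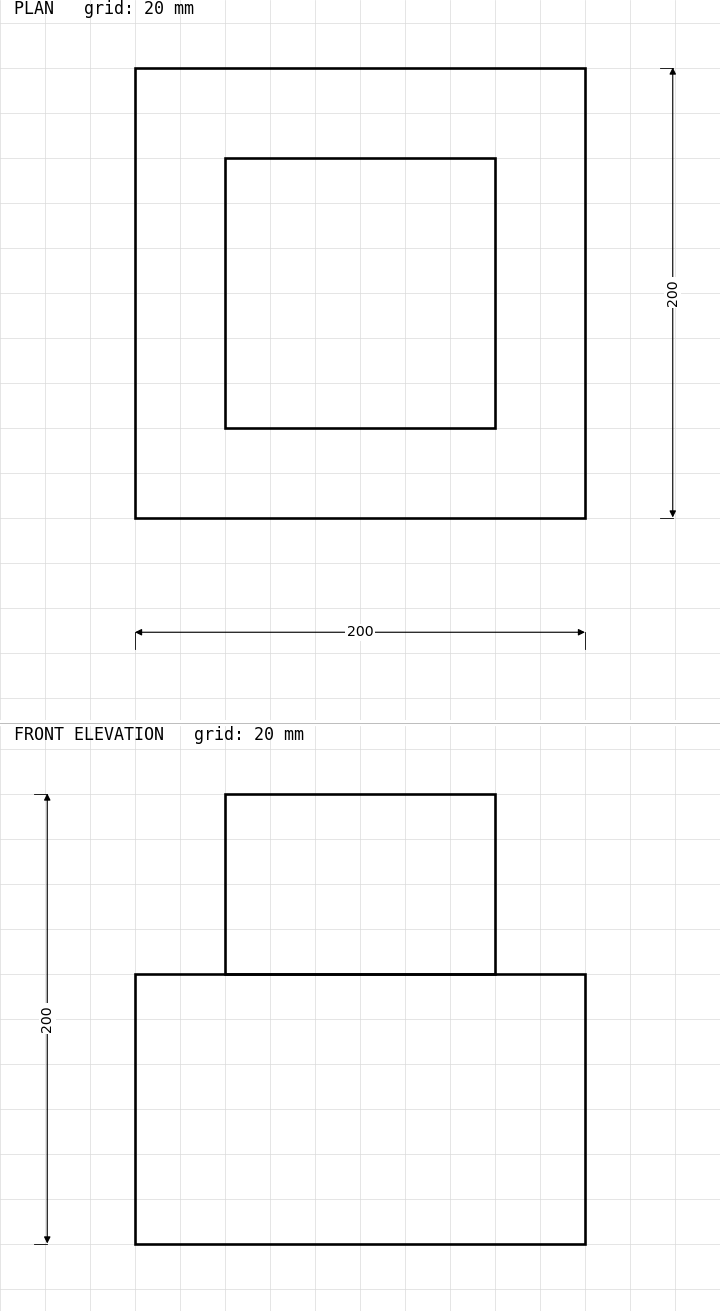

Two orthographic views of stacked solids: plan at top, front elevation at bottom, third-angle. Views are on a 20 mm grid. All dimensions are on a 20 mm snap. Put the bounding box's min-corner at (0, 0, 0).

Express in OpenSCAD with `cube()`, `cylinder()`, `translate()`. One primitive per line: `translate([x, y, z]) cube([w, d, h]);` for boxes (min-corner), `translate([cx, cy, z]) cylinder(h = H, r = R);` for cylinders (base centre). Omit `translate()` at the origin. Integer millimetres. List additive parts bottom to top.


cube([200, 200, 120]);
translate([40, 40, 120]) cube([120, 120, 80]);


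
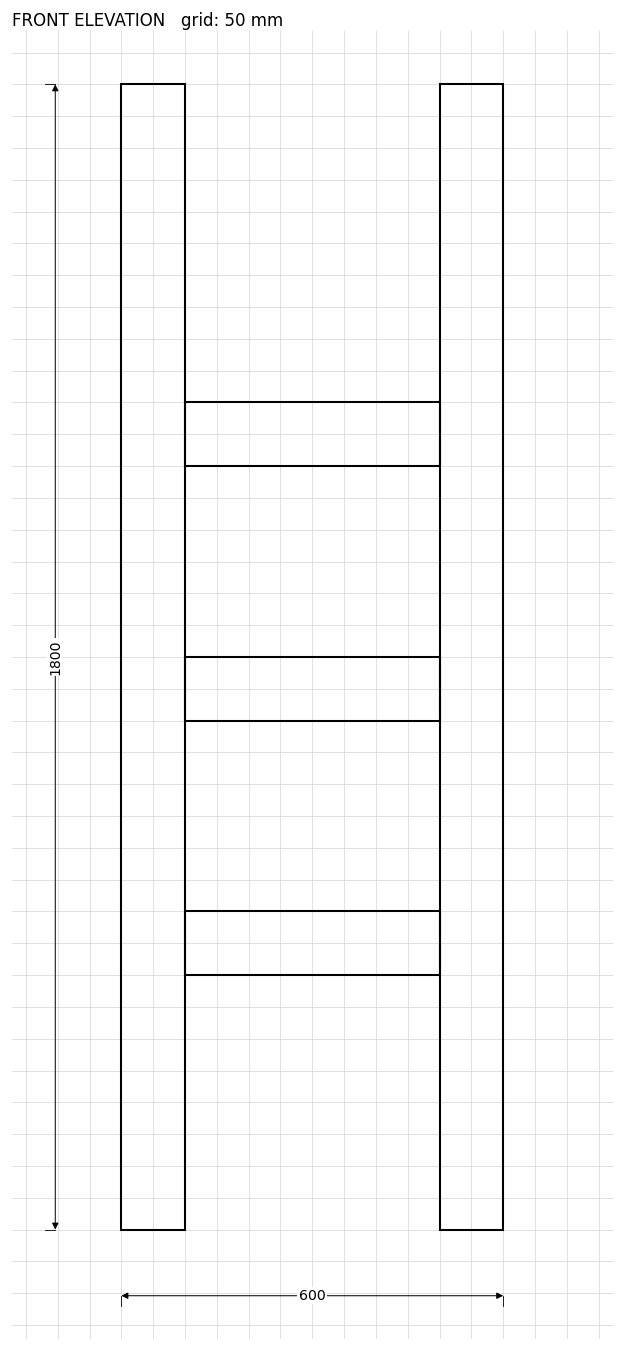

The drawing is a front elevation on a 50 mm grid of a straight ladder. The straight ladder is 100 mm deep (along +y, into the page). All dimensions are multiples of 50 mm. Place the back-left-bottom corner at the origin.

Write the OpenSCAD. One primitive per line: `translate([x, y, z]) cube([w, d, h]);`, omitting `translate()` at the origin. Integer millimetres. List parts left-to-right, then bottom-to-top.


cube([100, 100, 1800]);
translate([100, 0, 400]) cube([400, 100, 100]);
translate([100, 0, 800]) cube([400, 100, 100]);
translate([100, 0, 1200]) cube([400, 100, 100]);
translate([500, 0, 0]) cube([100, 100, 1800]);
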